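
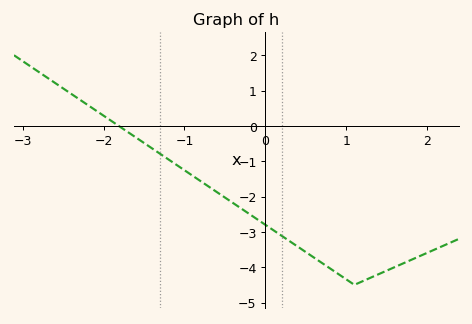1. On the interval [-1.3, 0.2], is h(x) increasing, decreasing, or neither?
decreasing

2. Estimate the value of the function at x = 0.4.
-3.42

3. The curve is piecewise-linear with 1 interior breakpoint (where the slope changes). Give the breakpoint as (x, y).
(1.1, -4.5)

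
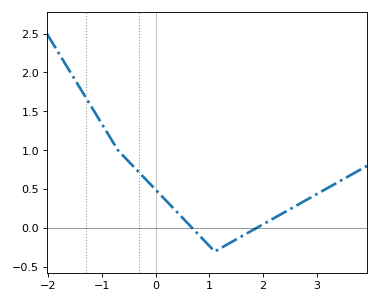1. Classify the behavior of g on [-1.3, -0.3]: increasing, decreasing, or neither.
decreasing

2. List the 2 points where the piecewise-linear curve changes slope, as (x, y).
(-0.7, 1); (1.1, -0.3)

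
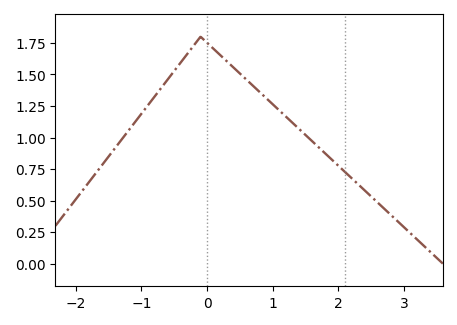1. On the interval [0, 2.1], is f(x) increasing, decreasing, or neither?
decreasing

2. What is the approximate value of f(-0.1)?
1.8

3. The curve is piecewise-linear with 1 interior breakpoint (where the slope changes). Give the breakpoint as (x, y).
(-0.1, 1.8)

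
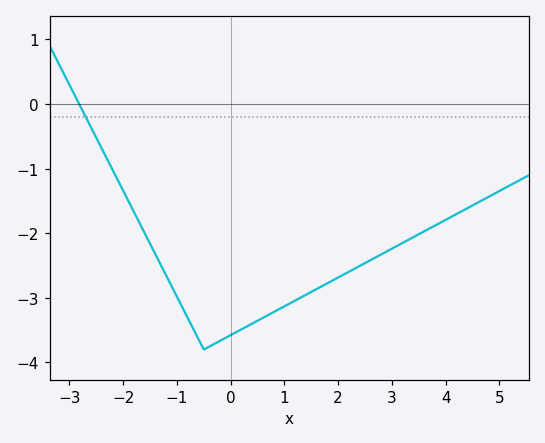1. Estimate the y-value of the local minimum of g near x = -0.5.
-3.8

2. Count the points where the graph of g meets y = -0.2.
1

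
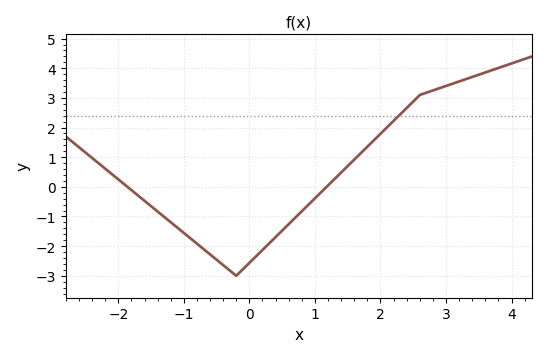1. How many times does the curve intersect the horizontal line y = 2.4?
1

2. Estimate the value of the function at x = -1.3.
-1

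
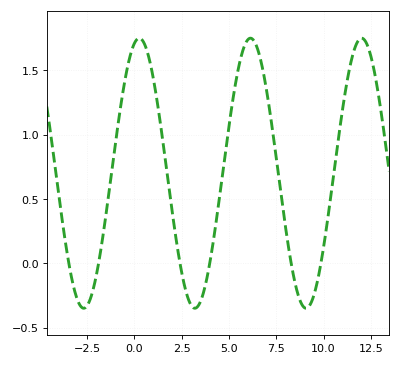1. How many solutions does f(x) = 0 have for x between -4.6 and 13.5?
6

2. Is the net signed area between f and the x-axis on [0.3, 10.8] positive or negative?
positive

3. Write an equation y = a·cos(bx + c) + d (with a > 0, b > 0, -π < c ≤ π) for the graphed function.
y = 1.05cos(1.07x - 0.282) + 0.7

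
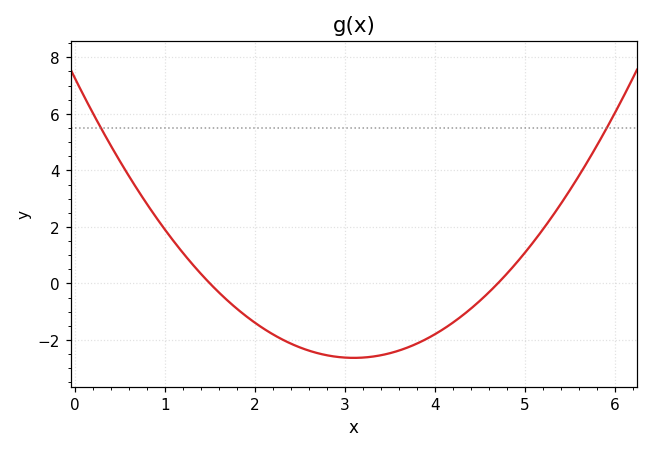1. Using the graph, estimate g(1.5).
0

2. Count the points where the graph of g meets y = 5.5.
2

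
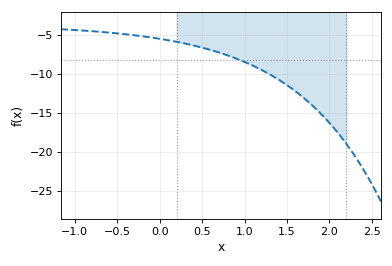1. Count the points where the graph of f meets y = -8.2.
1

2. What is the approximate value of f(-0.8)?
-4.57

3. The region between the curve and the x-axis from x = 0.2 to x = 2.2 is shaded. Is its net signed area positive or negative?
negative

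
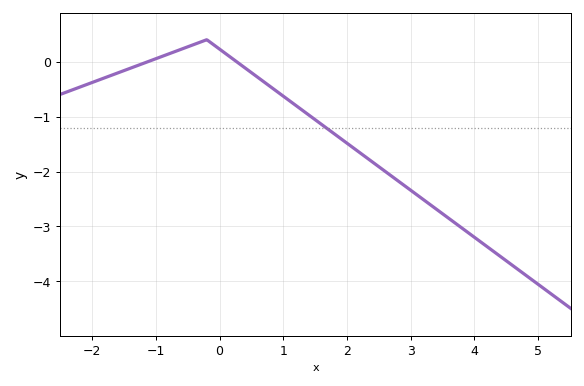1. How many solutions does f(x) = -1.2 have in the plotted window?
1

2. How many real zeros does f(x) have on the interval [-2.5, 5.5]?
2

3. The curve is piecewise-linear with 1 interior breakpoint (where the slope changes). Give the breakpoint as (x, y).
(-0.2, 0.4)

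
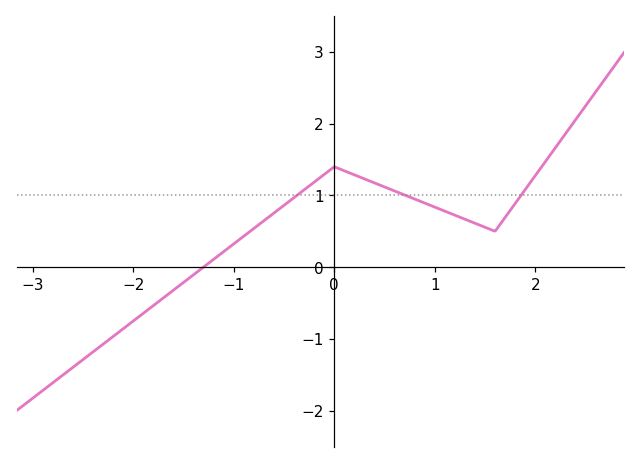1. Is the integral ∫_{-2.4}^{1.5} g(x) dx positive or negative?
positive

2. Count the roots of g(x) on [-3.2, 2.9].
1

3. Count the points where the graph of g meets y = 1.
3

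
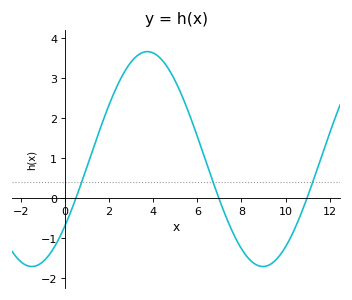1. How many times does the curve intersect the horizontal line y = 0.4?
3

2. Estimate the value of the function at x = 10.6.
-0.524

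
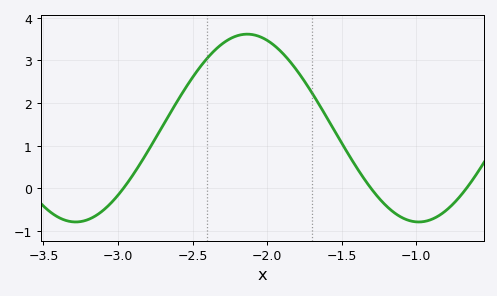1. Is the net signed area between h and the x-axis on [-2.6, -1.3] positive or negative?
positive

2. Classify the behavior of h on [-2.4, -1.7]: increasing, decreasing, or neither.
neither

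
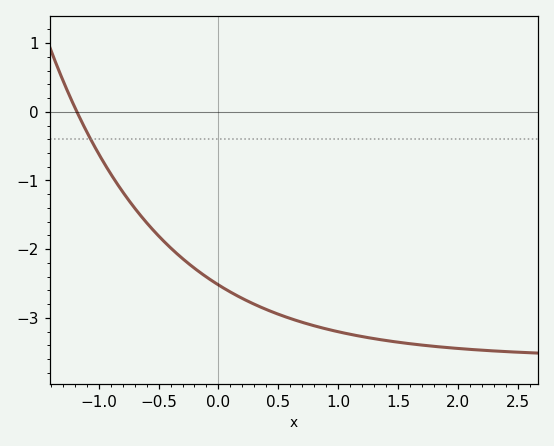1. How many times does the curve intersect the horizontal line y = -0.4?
1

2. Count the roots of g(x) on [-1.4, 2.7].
1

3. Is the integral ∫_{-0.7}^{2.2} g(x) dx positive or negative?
negative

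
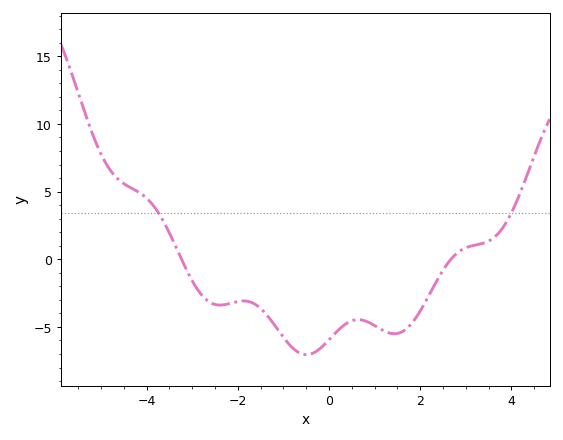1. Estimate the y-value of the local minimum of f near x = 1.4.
-5.5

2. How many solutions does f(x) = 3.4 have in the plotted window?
2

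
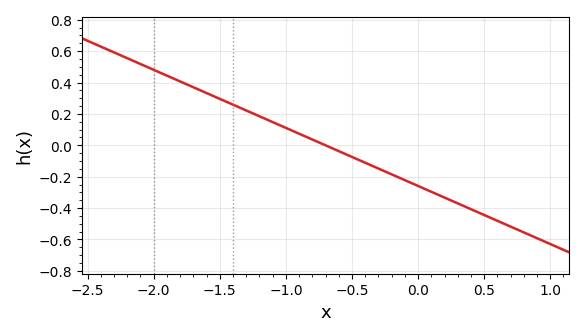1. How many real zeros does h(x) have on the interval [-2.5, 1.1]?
1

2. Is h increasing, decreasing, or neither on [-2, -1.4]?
decreasing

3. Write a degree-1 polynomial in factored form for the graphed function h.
y = -0.37(x + 0.7)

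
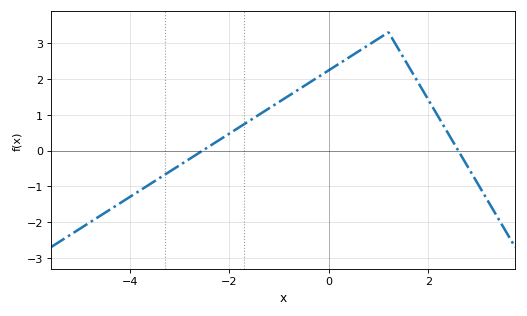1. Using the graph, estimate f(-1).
1.36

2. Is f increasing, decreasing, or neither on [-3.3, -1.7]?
increasing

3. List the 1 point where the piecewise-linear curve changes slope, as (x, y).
(1.2, 3.3)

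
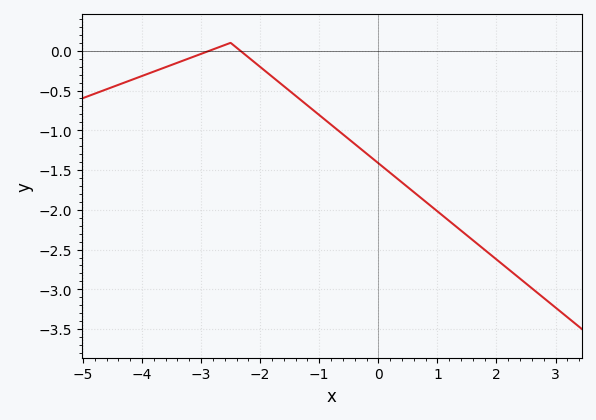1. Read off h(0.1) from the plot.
-1.47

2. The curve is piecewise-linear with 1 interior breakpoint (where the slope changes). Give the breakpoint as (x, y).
(-2.5, 0.1)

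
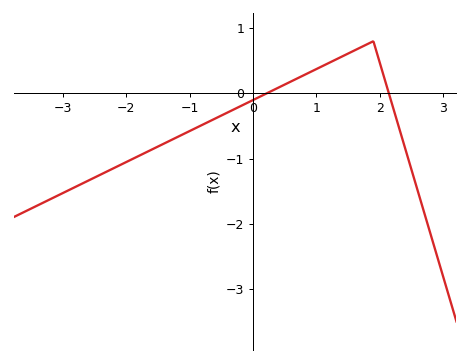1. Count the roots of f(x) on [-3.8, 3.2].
2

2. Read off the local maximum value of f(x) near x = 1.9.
0.8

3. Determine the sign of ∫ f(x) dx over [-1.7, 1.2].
negative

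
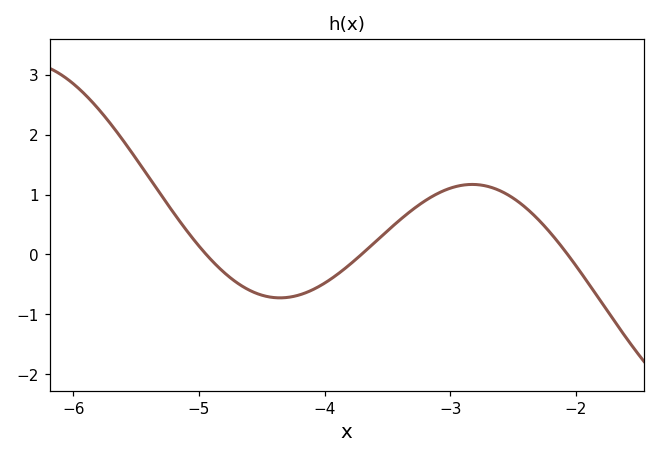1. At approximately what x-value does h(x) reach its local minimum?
-4.36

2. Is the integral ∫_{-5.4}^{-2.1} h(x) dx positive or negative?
positive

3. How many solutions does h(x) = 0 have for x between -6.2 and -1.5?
3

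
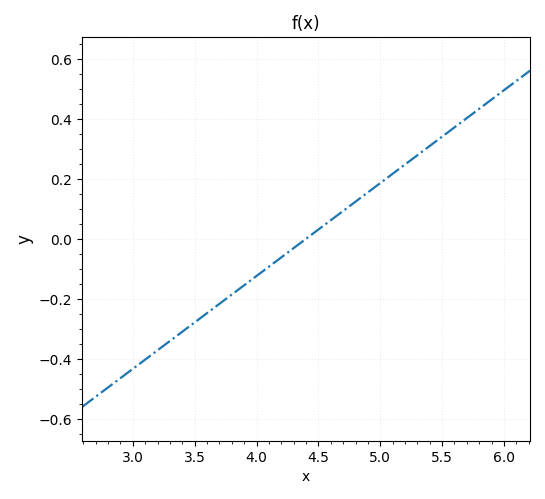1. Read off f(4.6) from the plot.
0.062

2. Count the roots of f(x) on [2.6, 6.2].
1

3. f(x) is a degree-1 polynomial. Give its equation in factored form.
y = 0.31(x - 4.4)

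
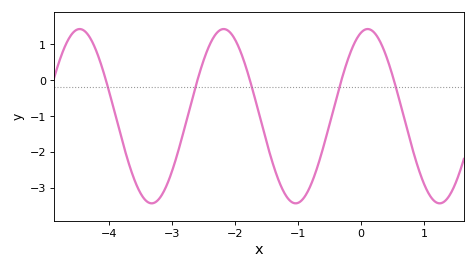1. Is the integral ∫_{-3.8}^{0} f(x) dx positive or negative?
negative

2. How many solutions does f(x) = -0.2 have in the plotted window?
5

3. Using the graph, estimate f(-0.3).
0.1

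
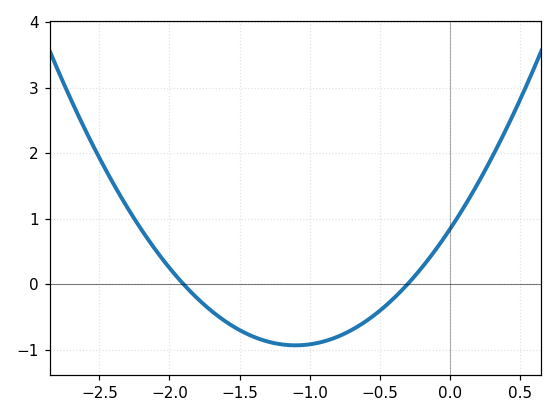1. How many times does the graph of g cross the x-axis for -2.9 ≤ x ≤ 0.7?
2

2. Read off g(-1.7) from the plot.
-0.4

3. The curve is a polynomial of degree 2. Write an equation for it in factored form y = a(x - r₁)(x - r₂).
y = 1.46(x + 1.9)(x + 0.3)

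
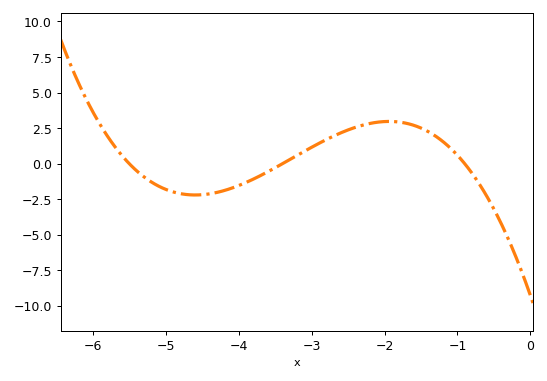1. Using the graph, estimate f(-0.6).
-2.26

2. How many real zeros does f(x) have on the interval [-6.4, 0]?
3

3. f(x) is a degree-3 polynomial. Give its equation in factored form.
y = -0.55(x + 5.5)(x + 3.4)(x + 0.9)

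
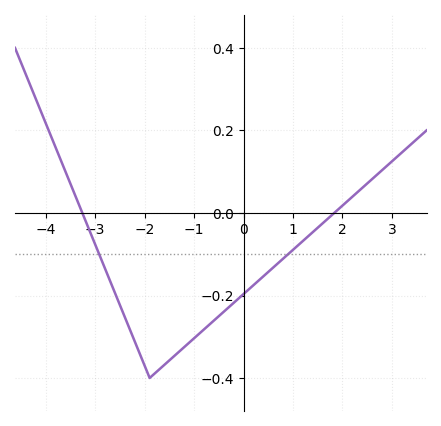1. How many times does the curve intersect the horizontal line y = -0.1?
2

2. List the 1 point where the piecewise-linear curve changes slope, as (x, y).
(-1.9, -0.4)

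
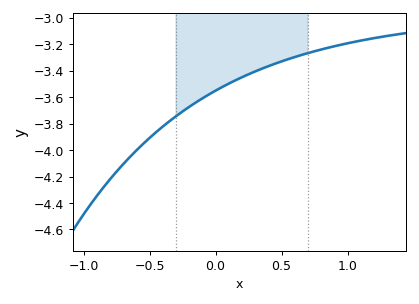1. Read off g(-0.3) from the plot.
-3.74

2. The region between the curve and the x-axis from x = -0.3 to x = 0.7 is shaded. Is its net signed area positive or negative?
negative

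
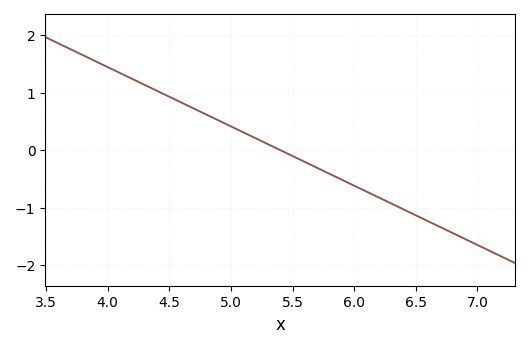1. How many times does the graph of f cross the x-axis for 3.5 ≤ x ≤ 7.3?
1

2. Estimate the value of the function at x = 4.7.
0.721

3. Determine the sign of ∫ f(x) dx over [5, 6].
negative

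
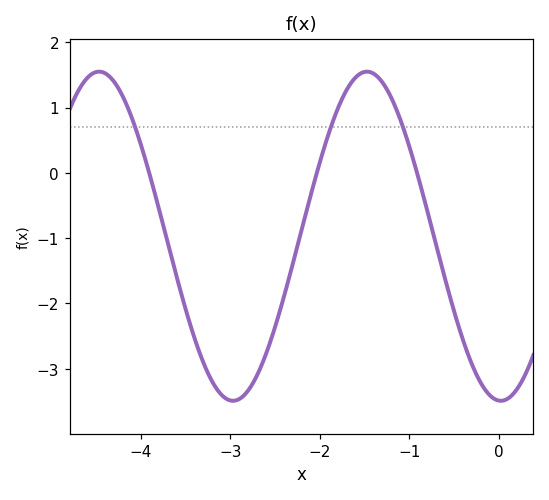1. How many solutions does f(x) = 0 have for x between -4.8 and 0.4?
3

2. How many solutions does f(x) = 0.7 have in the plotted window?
3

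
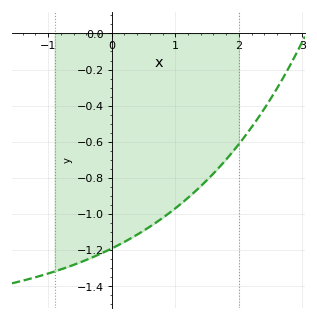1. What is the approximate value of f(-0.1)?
-1.21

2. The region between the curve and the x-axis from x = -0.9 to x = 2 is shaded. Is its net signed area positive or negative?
negative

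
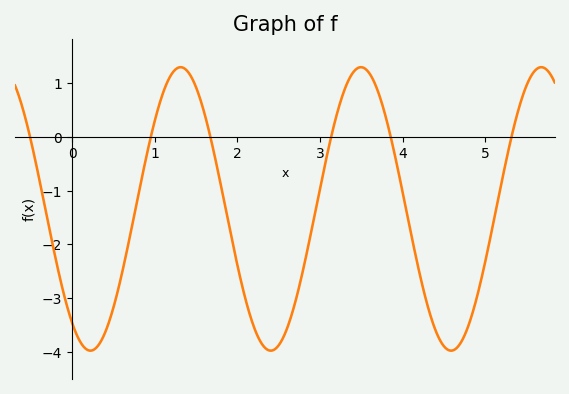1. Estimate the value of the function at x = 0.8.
-1.1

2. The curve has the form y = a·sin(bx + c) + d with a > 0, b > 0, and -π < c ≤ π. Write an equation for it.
y = 2.64sin(2.88x - 2.21) - 1.34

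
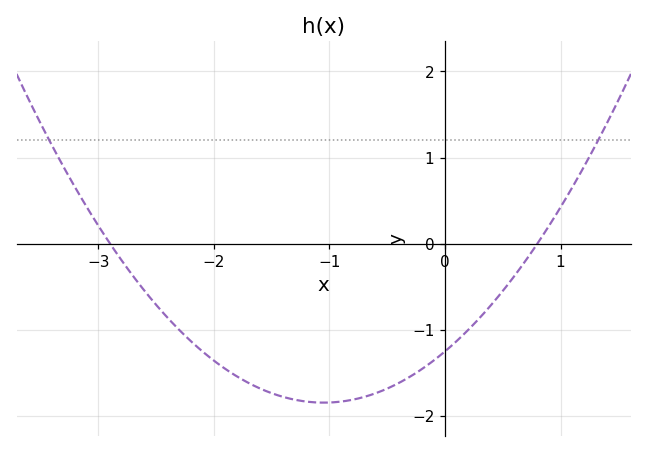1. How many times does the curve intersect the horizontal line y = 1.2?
2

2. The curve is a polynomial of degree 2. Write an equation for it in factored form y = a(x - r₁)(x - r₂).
y = 0.54(x + 2.9)(x - 0.8)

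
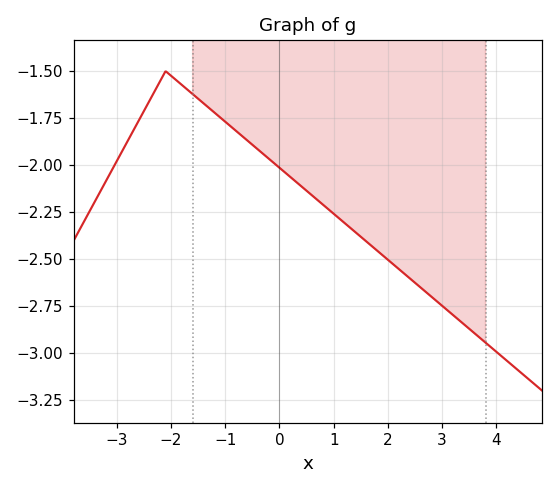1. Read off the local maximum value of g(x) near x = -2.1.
-1.5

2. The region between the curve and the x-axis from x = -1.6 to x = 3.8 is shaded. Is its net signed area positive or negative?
negative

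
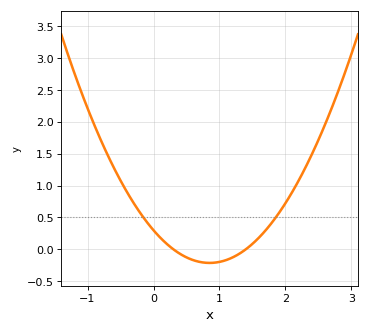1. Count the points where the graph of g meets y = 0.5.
2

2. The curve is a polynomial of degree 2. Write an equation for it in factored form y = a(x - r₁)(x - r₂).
y = 0.71(x - 0.3)(x - 1.4)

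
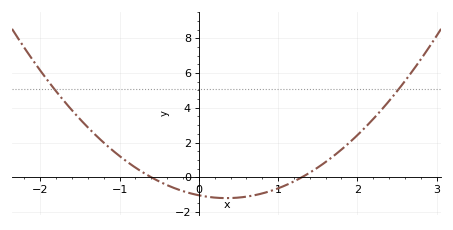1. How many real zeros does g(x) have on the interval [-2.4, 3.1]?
2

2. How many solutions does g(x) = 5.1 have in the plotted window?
2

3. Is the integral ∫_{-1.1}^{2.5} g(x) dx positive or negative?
positive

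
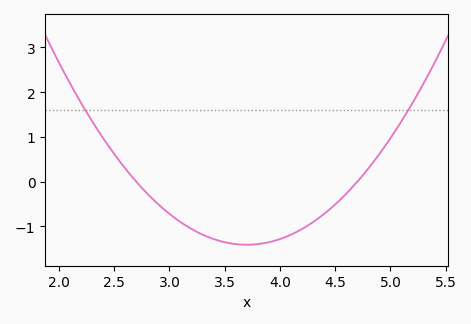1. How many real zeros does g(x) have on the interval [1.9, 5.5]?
2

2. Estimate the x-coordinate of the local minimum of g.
3.7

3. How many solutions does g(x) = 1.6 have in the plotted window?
2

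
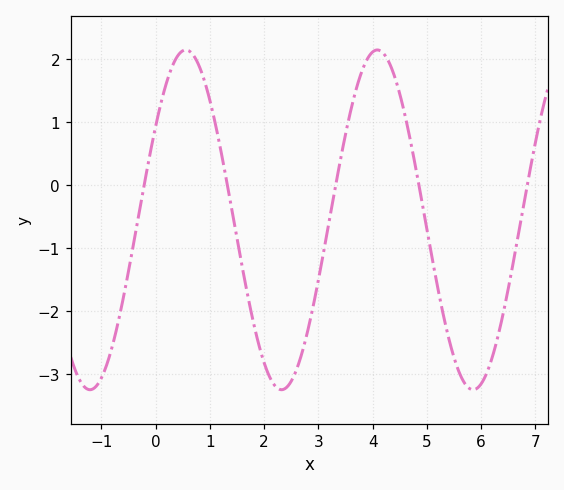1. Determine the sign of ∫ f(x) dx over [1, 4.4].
negative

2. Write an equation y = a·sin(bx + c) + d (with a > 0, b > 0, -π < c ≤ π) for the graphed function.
y = 2.7sin(1.78x + 0.582) - 0.55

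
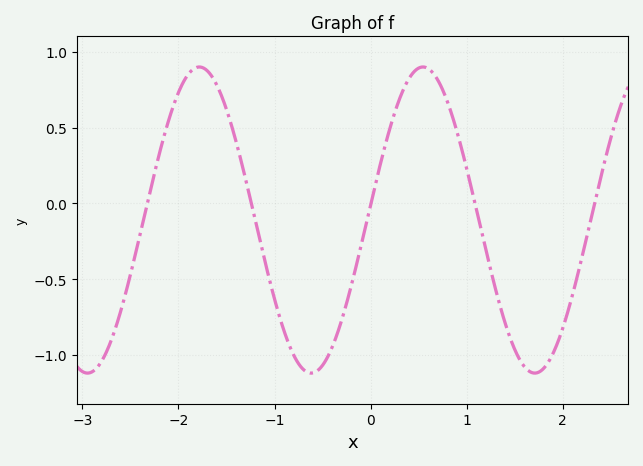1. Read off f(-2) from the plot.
0.75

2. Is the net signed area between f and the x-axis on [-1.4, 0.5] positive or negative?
negative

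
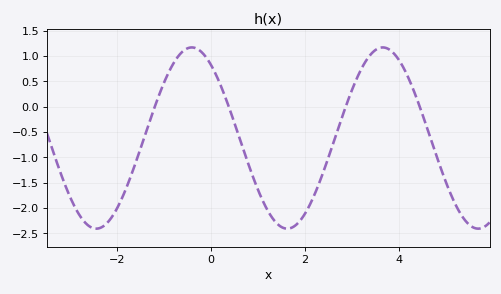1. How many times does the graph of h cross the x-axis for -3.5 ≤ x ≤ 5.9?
4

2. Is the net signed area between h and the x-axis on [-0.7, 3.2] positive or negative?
negative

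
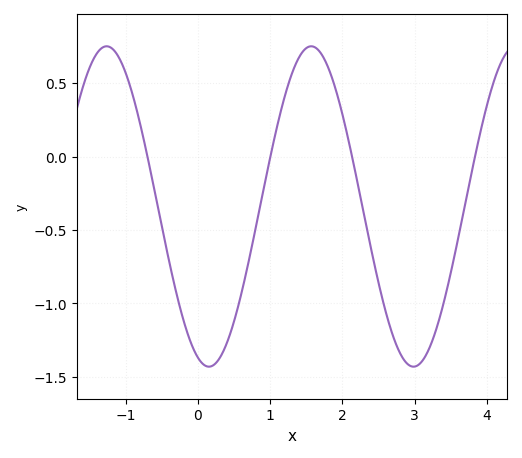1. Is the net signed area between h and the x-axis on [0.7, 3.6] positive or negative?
negative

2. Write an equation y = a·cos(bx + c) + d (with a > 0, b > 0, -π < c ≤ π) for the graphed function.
y = 1.09cos(2.2x + 2.8) - 0.34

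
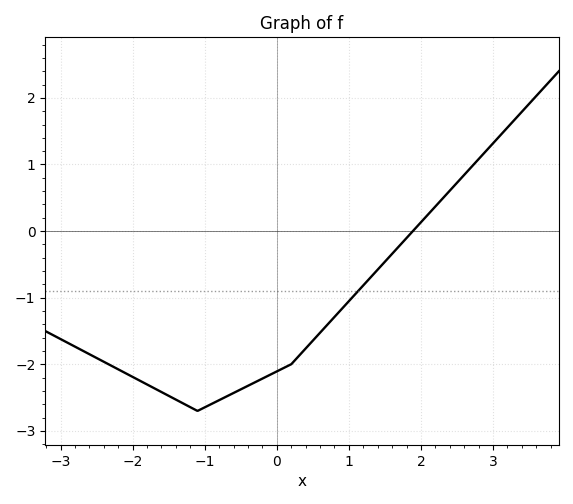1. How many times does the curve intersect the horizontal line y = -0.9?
1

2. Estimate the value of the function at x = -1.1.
-2.7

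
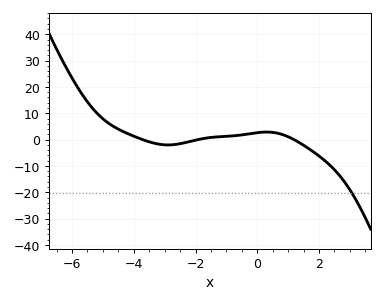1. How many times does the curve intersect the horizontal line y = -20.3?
1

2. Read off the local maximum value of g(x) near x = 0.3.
2.88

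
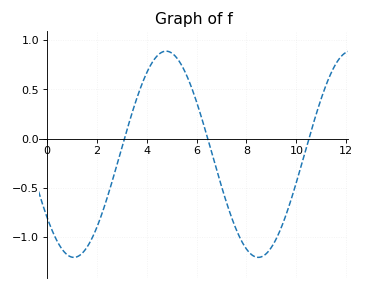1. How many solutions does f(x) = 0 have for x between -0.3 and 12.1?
3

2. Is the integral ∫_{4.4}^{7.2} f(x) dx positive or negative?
positive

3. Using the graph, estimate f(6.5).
-0.05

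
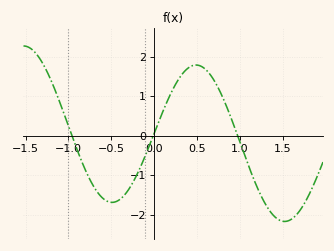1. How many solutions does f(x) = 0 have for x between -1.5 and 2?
3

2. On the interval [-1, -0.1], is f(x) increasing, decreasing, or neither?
neither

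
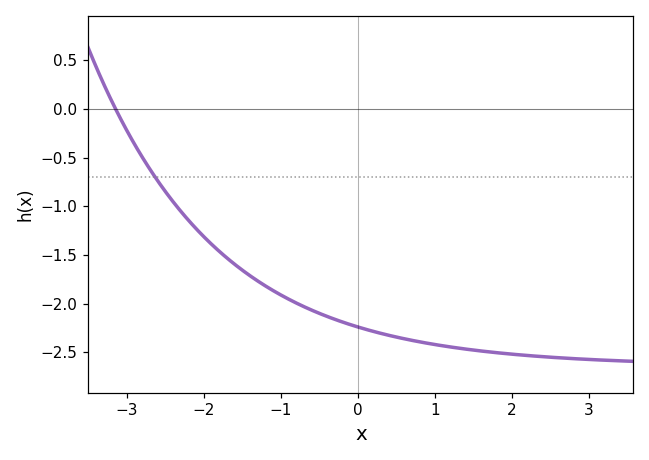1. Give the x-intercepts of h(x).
-3.1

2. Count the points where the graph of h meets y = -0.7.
1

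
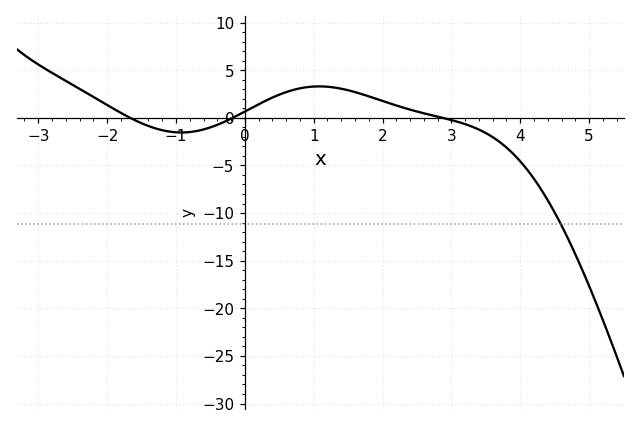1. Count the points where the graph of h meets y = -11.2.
1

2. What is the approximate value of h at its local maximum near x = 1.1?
3.5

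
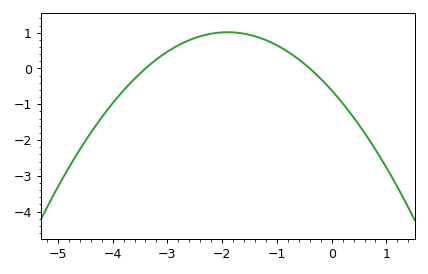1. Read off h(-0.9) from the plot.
0.562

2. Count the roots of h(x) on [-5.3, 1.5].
2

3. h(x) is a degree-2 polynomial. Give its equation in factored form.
y = -0.45(x + 3.4)(x + 0.4)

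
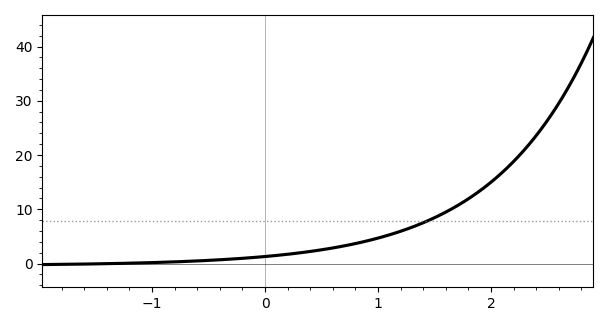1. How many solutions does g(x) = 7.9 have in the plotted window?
1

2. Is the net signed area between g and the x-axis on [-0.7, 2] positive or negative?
positive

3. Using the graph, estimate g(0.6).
2.88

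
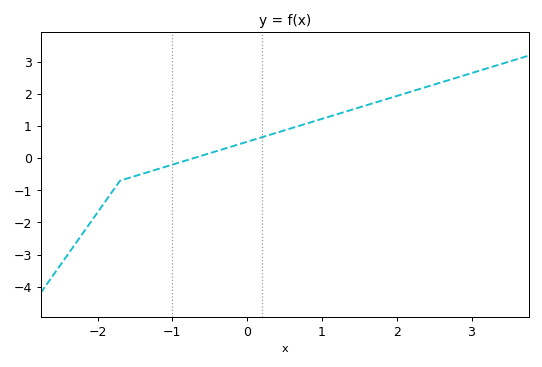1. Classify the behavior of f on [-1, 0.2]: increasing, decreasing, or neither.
increasing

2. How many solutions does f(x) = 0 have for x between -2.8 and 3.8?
1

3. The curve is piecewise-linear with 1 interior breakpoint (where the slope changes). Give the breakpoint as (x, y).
(-1.7, -0.7)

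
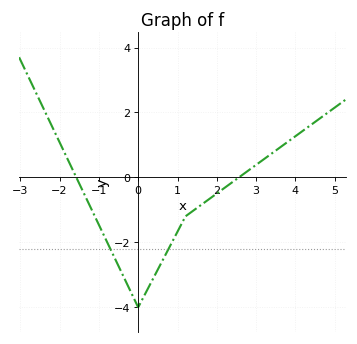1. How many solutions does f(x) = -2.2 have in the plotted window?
2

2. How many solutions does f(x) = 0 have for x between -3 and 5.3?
2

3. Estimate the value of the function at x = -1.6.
0.07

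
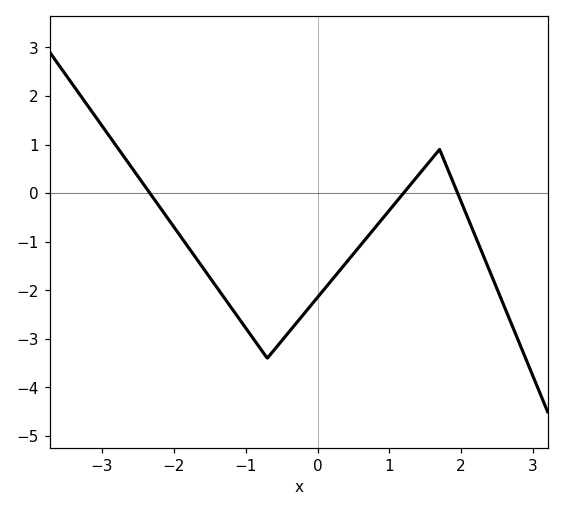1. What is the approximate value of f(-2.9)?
1.2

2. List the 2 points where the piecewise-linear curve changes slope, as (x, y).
(-0.7, -3.4); (1.7, 0.9)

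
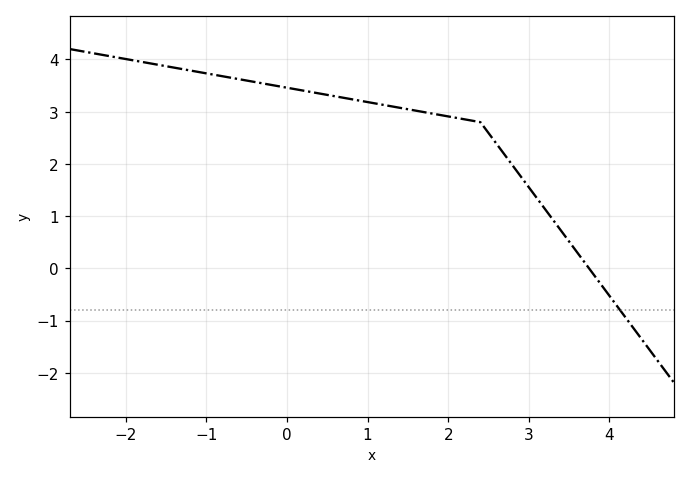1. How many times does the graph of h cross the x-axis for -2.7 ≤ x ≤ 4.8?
1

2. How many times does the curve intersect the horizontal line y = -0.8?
1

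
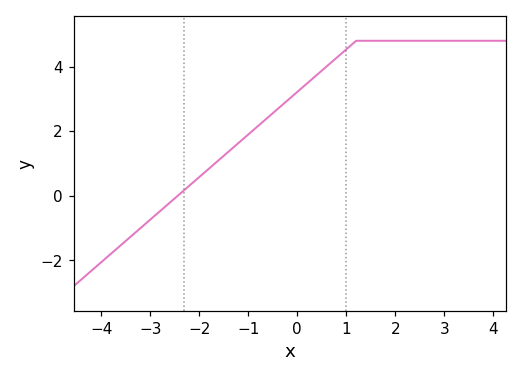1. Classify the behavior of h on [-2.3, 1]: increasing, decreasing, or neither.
increasing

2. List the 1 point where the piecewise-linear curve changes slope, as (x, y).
(1.2, 4.8)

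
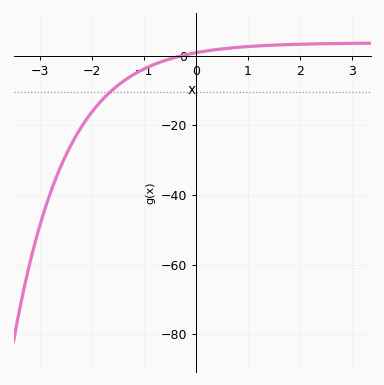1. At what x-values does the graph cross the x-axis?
-0.3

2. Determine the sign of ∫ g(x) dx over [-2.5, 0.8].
negative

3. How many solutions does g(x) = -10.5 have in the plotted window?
1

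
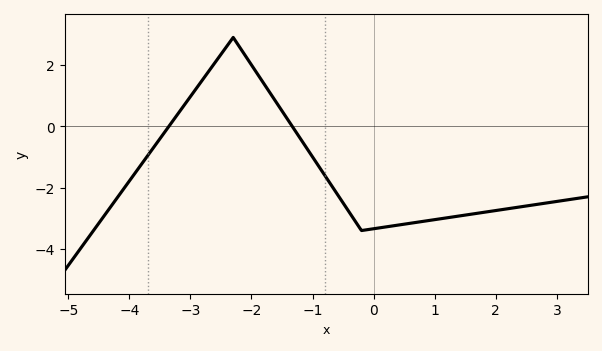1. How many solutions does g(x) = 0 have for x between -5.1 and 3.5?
2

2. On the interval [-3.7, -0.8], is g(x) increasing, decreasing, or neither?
neither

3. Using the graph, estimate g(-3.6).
-0.6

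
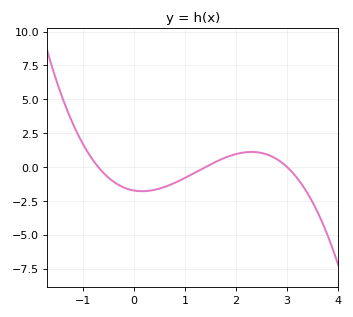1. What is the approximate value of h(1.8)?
0.8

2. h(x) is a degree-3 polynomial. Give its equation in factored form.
y = -0.59(x + 0.7)(x - 1.4)(x - 3)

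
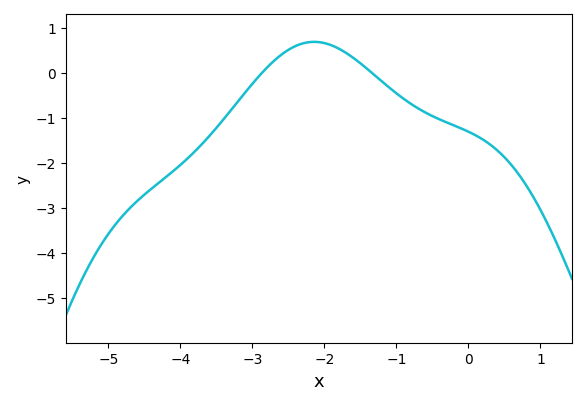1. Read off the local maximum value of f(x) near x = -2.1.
0.684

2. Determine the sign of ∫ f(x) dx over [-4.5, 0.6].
negative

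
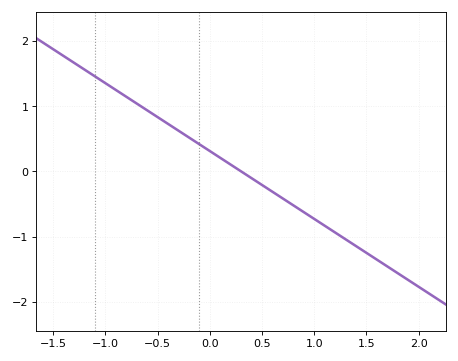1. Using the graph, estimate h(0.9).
-0.6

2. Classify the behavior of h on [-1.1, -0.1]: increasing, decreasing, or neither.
decreasing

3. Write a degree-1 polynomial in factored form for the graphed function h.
y = -1.04(x - 0.3)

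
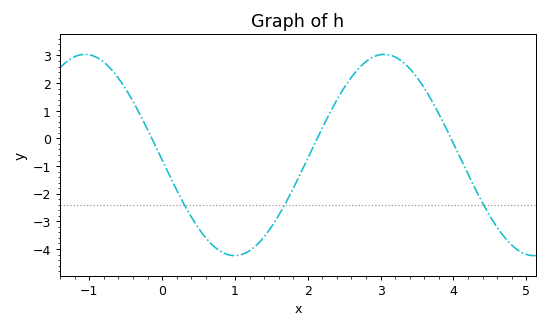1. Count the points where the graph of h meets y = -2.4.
3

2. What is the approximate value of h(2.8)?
2.8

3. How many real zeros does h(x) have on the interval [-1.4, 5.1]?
3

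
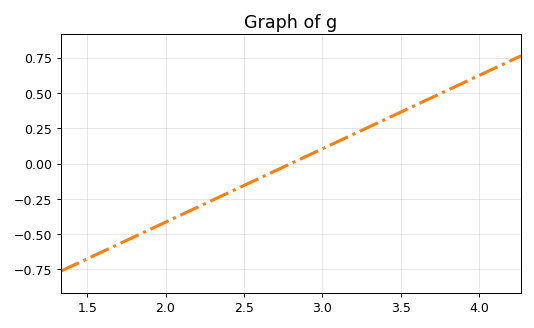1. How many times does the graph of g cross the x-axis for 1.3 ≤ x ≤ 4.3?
1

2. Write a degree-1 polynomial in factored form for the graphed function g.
y = 0.52(x - 2.8)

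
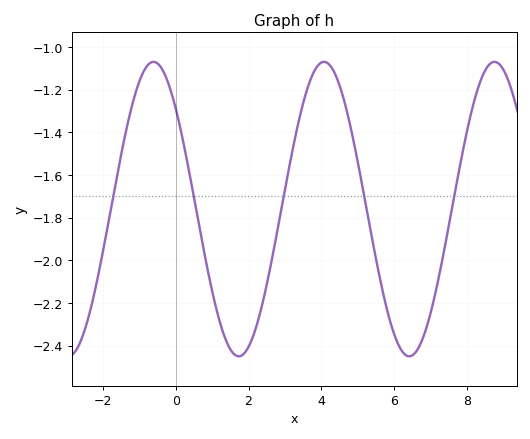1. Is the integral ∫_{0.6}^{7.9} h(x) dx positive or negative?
negative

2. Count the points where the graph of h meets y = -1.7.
5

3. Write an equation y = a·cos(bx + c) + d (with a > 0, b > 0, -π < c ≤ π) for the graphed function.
y = 0.69cos(1.34x + 0.822) - 1.76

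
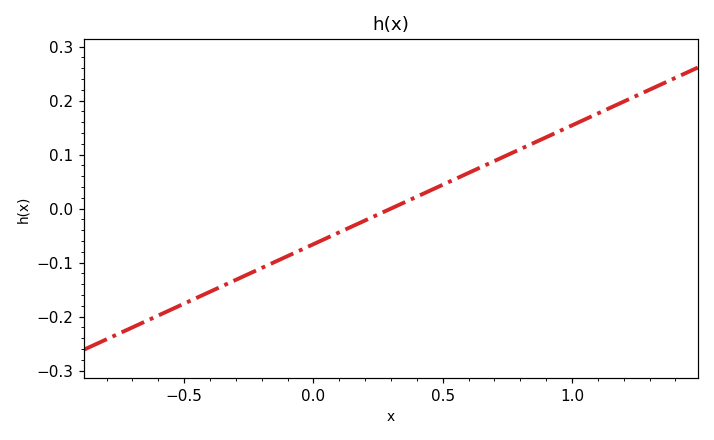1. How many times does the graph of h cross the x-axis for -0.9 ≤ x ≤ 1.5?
1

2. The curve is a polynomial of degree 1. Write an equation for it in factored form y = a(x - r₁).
y = 0.22(x - 0.3)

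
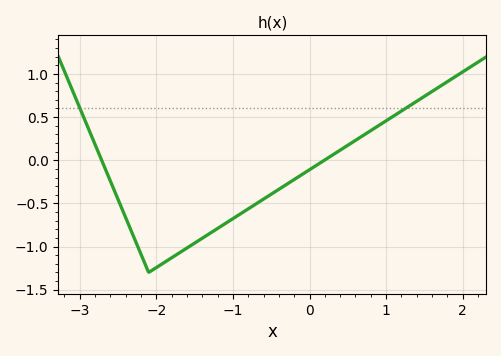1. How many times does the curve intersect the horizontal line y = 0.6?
2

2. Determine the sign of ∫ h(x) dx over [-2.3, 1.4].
negative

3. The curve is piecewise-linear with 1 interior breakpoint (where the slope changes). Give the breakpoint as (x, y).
(-2.1, -1.3)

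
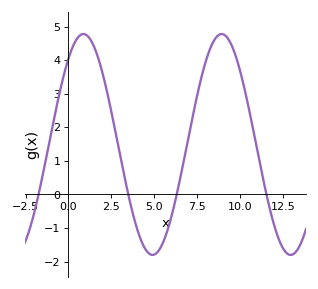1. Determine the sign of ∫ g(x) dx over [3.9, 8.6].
positive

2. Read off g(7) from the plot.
1.71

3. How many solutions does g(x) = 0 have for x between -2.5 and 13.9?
4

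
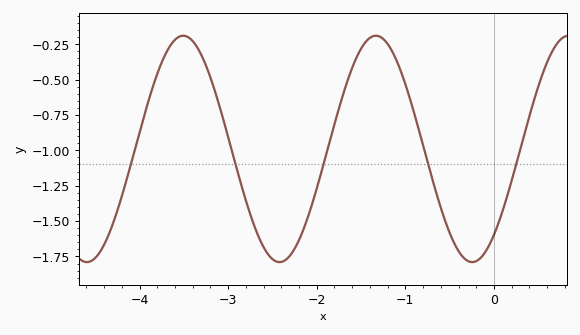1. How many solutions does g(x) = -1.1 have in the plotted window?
5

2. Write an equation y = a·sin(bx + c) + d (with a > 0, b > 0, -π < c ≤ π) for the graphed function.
y = 0.8sin(2.89x - 0.86) - 0.99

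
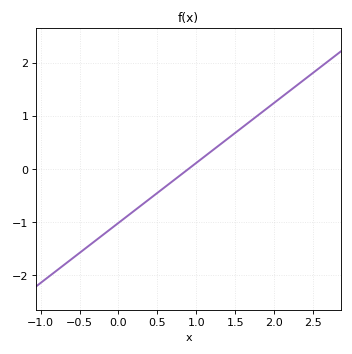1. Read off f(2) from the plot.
1.2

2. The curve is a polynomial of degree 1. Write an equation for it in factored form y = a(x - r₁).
y = 1.13(x - 0.9)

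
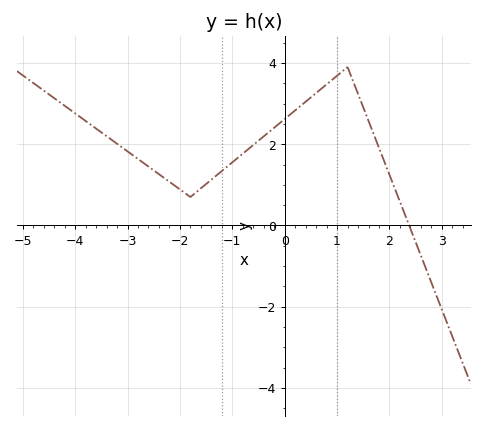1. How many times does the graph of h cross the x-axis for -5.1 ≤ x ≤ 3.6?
1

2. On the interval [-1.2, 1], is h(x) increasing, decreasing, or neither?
increasing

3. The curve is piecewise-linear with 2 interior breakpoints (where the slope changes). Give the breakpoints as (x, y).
(-1.8, 0.7); (1.2, 3.9)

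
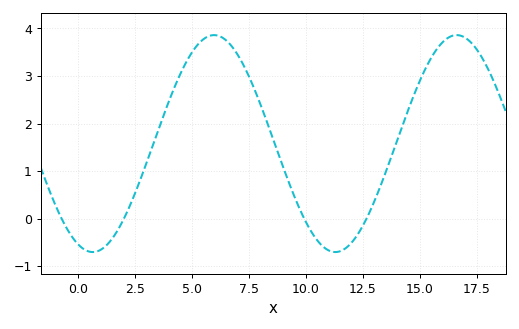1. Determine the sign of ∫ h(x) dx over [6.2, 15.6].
positive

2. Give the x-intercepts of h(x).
-0.5, 2, 10, 12.5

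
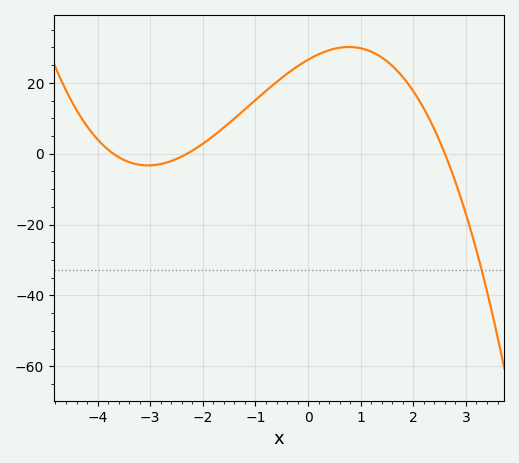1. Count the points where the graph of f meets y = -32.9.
1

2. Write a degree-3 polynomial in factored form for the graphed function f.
y = -1.2(x + 3.7)(x + 2.3)(x - 2.6)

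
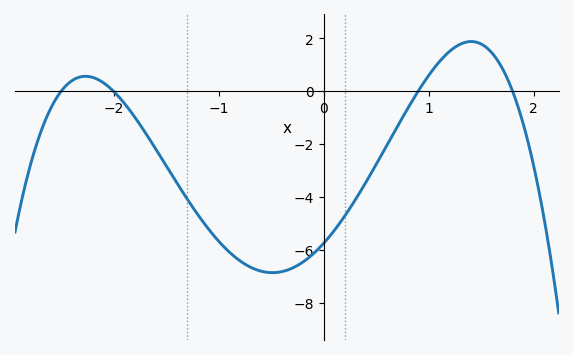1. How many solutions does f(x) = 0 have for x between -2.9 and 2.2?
4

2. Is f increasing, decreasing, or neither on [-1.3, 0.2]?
neither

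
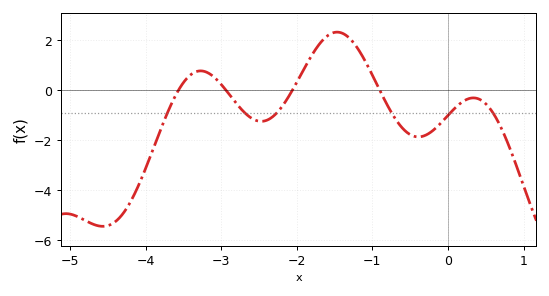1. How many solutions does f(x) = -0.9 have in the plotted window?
6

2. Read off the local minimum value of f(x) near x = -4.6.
-5.4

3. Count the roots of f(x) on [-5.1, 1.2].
4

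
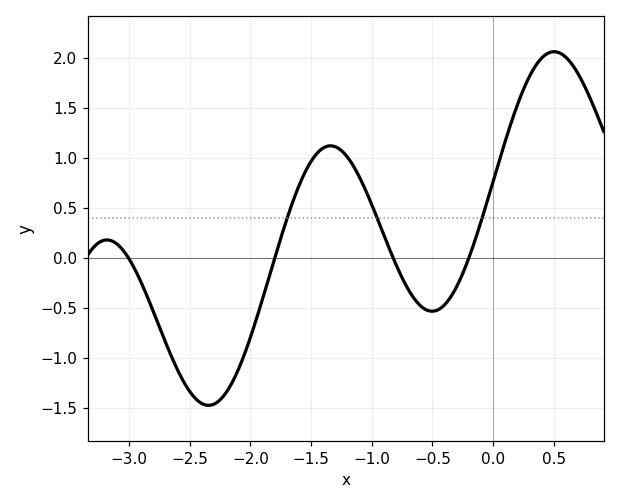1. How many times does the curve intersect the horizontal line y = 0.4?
3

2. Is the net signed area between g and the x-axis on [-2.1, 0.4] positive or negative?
positive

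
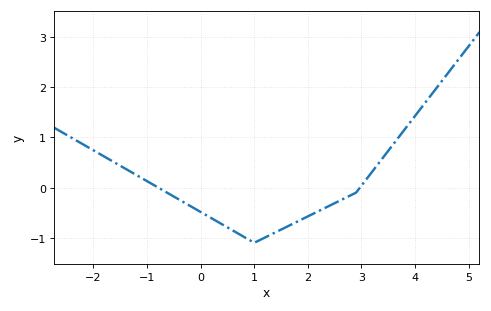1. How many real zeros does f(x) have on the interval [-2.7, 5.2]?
2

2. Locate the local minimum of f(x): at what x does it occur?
0.999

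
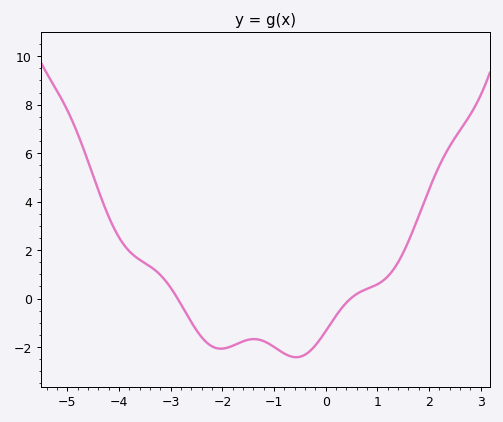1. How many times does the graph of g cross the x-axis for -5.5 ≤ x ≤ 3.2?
2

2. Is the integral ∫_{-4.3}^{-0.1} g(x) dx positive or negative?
negative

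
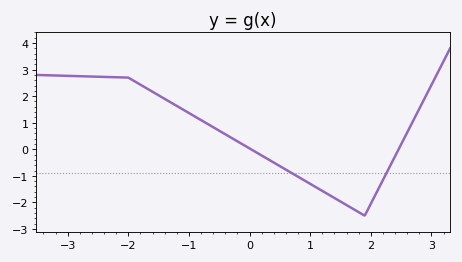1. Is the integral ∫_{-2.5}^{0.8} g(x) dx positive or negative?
positive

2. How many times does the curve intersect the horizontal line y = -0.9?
2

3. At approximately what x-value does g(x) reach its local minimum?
1.9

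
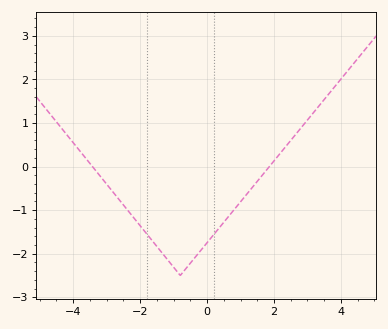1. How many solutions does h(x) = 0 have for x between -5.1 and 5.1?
2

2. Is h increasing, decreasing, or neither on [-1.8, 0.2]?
neither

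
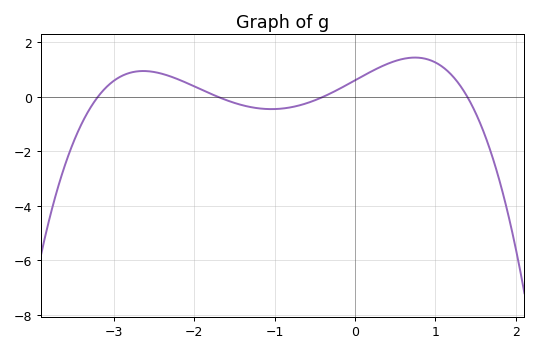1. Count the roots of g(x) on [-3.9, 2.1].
4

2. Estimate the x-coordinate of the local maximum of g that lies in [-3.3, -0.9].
-2.6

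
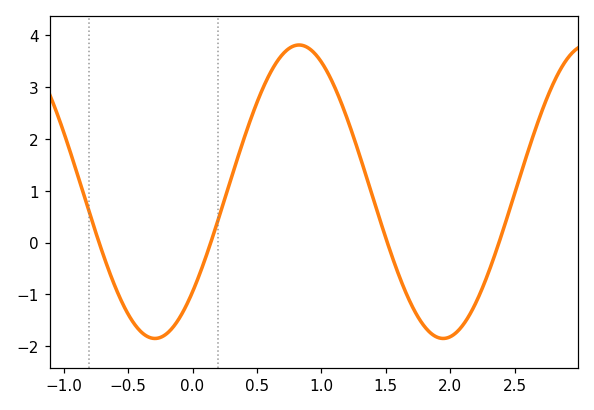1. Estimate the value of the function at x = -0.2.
-1.8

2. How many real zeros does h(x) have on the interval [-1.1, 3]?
4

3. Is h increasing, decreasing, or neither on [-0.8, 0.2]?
neither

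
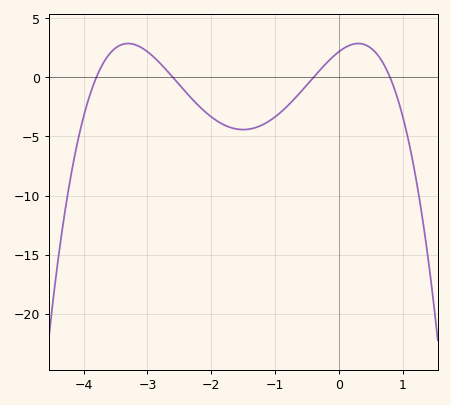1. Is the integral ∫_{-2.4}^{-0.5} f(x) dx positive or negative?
negative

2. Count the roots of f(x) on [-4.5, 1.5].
4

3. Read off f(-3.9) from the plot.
-1.48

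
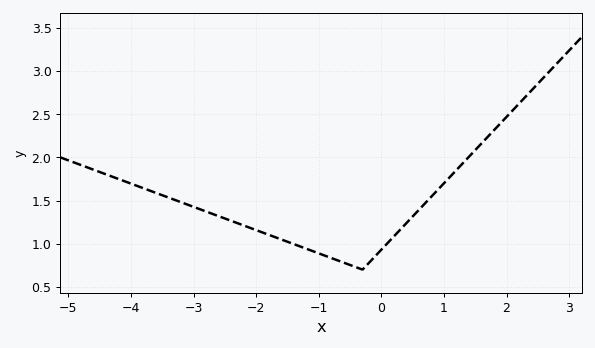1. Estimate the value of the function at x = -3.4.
1.53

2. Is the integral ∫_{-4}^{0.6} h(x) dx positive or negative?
positive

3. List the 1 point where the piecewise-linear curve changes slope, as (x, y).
(-0.3, 0.7)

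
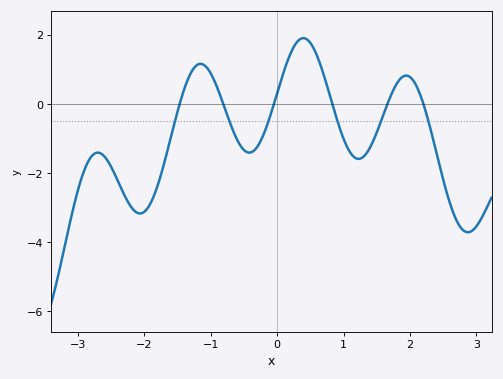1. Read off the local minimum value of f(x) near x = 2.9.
-3.71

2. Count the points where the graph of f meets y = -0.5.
6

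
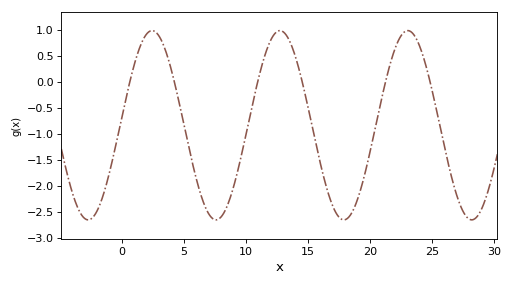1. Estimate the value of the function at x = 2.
0.909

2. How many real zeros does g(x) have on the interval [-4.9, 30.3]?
6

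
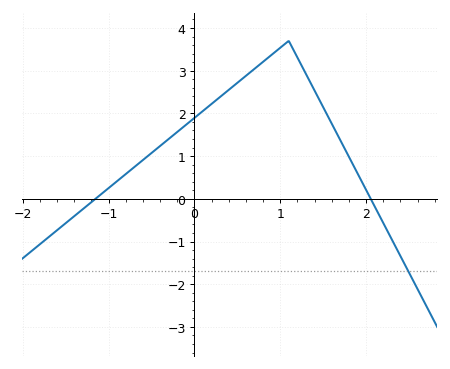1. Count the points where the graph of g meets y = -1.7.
1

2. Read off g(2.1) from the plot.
-0.2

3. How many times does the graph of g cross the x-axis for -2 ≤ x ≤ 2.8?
2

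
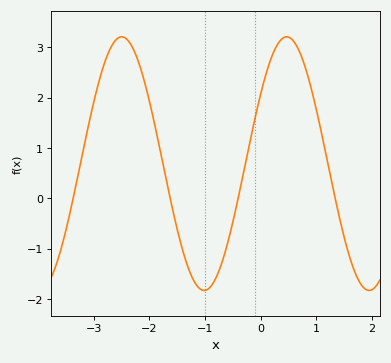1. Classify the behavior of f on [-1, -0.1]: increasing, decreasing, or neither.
increasing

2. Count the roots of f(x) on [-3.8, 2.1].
4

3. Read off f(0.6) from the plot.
3.11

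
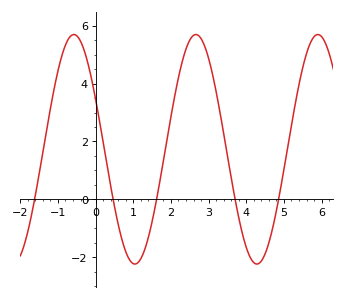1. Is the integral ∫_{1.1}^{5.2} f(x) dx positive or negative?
positive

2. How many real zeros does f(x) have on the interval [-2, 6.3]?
5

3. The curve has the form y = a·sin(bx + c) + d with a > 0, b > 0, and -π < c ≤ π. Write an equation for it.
y = 3.97sin(1.9x + 2.7) + 1.73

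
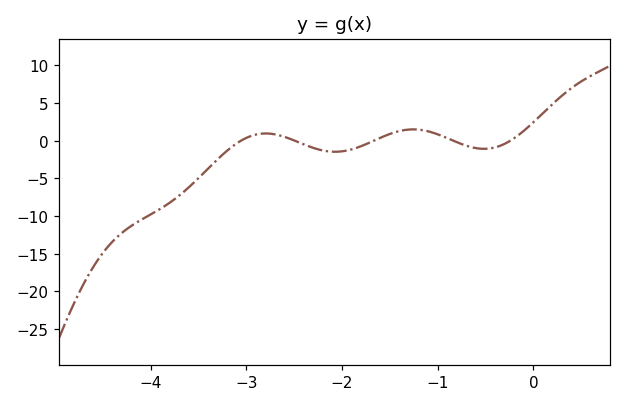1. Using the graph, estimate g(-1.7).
-0.181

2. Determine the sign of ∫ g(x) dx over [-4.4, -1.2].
negative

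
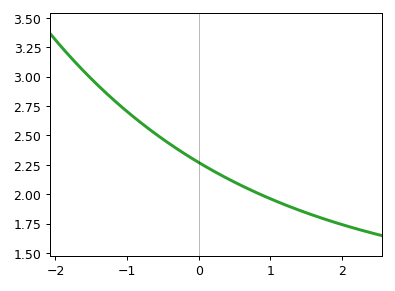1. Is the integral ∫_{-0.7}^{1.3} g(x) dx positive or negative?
positive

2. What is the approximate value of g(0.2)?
2.2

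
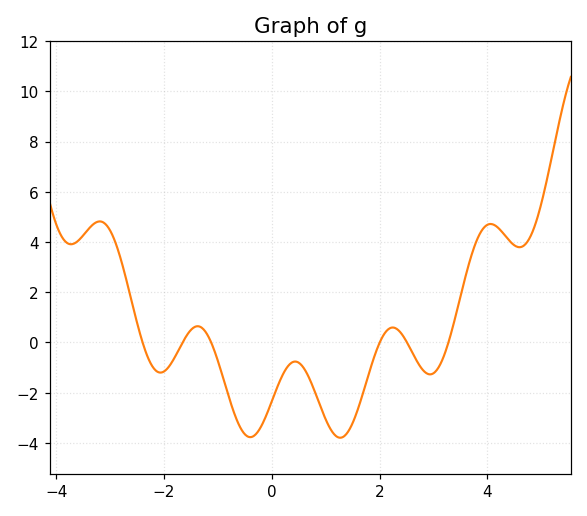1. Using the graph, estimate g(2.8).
-1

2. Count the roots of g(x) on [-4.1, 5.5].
6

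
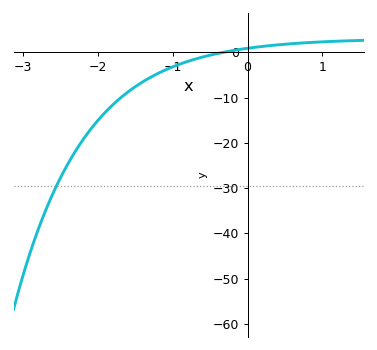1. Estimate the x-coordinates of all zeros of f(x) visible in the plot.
-0.324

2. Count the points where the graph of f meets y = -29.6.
1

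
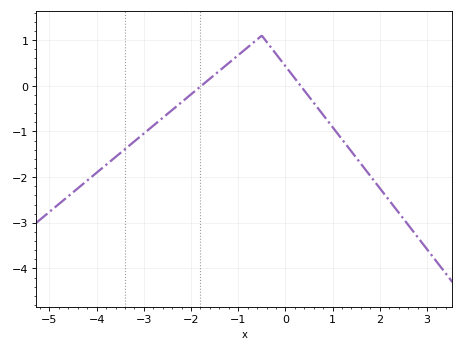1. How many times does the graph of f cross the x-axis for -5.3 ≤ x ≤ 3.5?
2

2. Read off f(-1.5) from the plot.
0.242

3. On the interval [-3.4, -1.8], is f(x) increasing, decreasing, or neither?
increasing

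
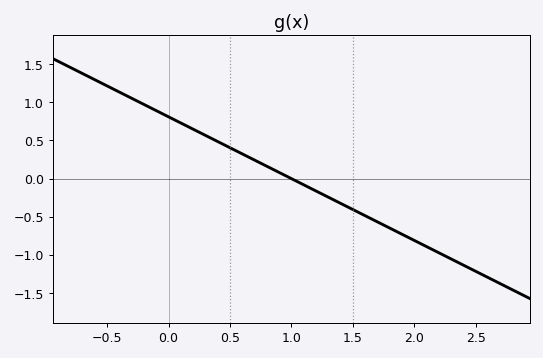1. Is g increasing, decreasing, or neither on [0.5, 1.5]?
decreasing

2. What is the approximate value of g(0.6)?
0.3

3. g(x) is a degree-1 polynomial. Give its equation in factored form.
y = -0.81(x - 1)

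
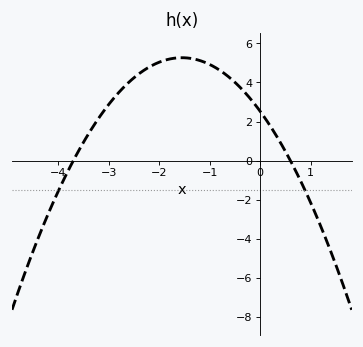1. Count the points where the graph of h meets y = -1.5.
2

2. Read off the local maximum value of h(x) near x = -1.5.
5.2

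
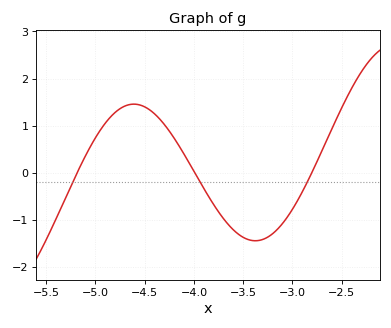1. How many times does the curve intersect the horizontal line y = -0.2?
3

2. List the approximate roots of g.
-5.2, -4, -2.8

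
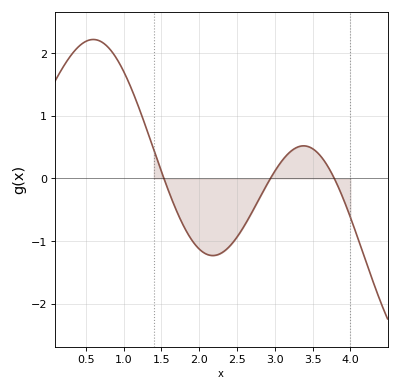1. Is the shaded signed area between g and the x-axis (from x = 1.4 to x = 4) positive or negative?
negative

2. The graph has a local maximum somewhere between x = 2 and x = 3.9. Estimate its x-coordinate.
3.4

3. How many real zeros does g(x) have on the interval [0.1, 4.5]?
3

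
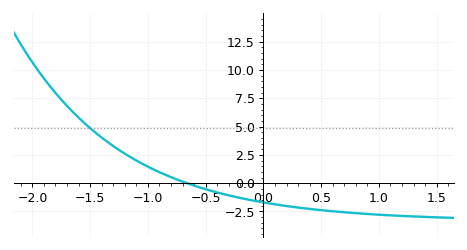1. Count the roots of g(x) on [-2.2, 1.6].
1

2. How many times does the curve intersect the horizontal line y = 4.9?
1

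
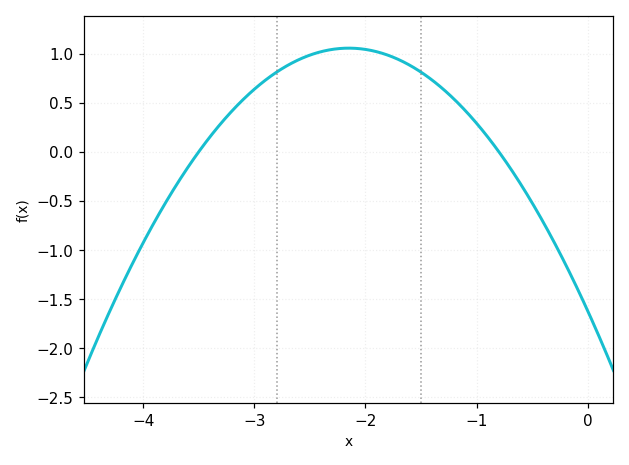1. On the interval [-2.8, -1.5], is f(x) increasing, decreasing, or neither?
neither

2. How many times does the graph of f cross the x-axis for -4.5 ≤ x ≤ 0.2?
2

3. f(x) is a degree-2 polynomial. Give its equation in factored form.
y = -0.58(x + 3.5)(x + 0.8)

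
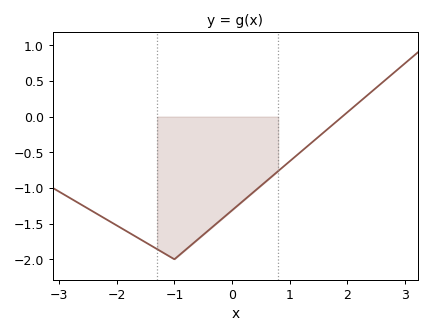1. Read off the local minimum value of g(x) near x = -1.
-2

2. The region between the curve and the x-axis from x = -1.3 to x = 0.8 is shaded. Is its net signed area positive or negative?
negative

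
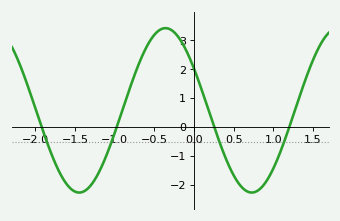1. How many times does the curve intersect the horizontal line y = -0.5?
4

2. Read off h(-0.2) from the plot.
3.1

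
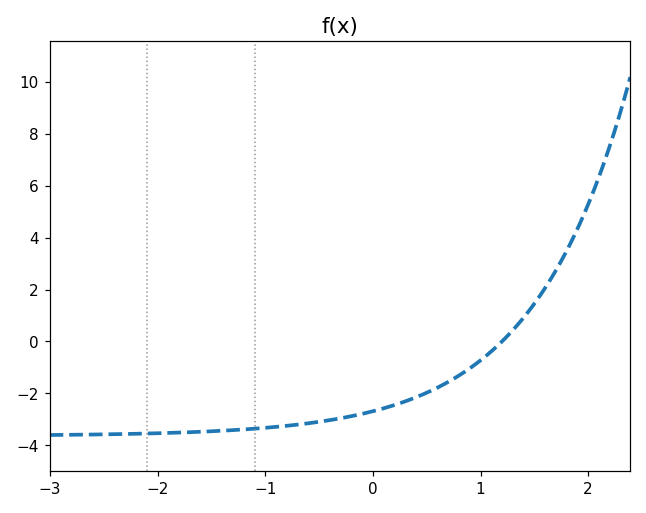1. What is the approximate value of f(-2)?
-3.6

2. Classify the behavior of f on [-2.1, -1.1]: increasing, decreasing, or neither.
increasing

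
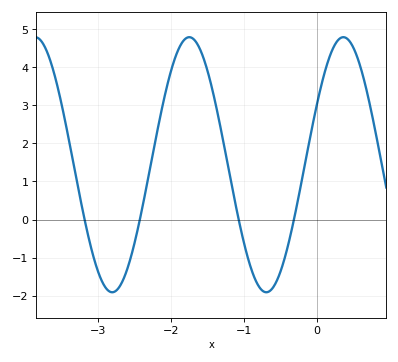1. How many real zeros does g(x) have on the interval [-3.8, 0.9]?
4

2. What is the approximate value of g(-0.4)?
-0.719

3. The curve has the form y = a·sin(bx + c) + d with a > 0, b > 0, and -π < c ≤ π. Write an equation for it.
y = 3.35sin(2.98x + 0.492) + 1.44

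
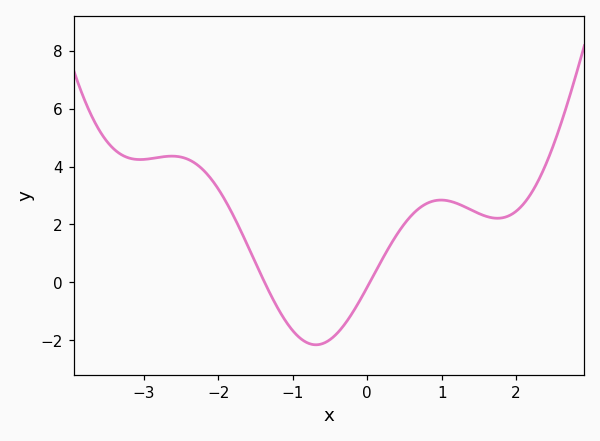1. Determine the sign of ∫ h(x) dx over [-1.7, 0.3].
negative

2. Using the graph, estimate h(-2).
3.2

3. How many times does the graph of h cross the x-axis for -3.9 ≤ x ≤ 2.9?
2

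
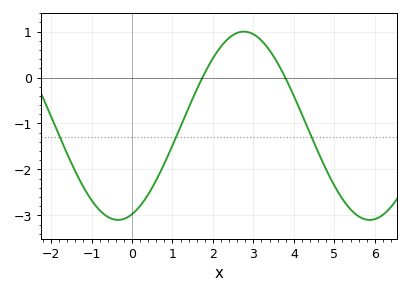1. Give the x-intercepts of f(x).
1.8, 3.8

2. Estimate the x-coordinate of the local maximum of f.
2.8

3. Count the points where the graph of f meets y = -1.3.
3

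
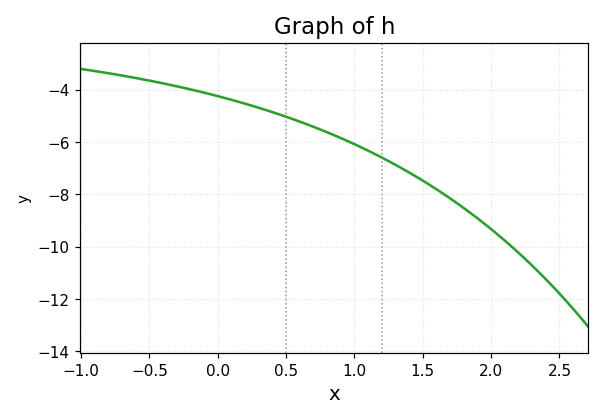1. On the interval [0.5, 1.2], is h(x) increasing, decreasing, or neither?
decreasing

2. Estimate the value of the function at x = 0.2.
-4.54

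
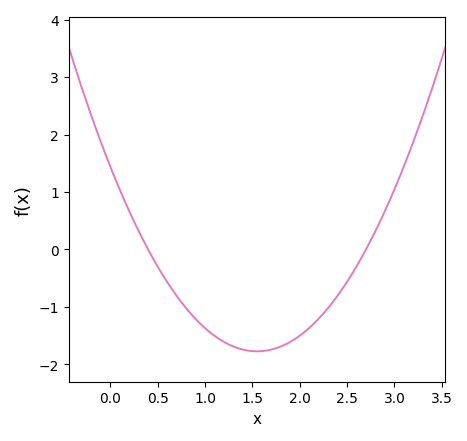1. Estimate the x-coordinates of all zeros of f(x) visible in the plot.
0.4, 2.7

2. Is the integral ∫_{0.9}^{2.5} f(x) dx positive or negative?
negative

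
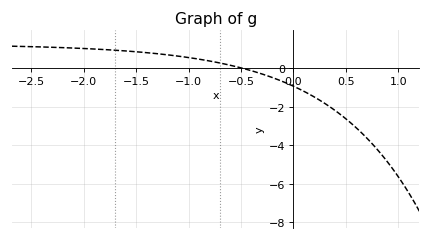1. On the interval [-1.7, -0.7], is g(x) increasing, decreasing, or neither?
decreasing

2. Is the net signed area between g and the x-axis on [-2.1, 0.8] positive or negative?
negative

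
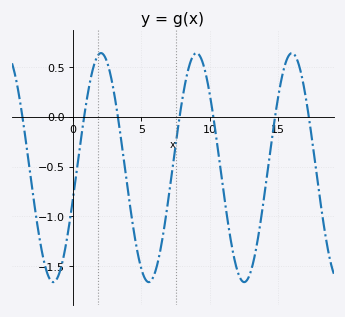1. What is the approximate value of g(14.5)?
-0.25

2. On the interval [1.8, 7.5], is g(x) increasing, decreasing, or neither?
neither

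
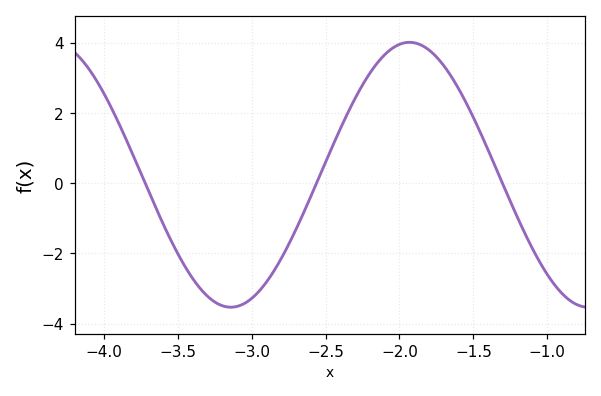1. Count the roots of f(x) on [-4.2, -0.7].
3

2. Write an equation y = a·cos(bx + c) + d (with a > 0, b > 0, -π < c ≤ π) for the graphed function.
y = 3.77cos(2.6x - 1.3) + 0.24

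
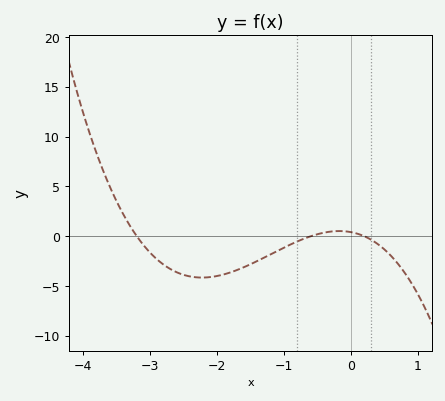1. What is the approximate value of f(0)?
0.5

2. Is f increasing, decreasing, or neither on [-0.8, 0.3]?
neither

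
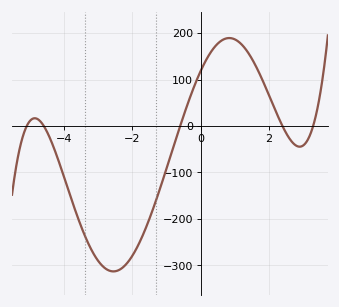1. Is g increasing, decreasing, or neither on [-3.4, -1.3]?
neither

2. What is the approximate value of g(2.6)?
-30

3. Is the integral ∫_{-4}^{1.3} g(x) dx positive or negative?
negative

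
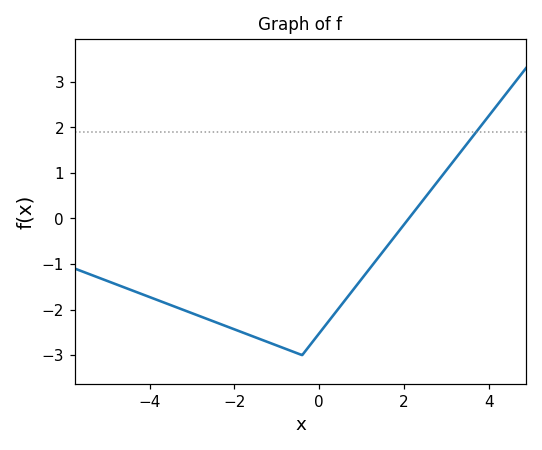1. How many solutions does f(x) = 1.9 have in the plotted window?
1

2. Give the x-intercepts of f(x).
2.11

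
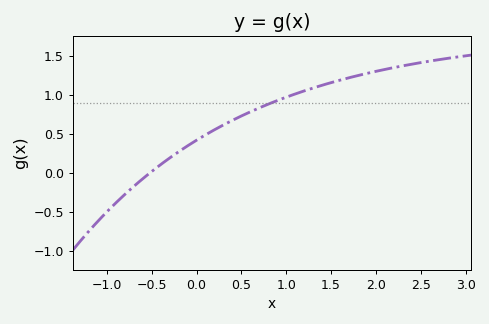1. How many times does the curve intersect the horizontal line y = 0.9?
1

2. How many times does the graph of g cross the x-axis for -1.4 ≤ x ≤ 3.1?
1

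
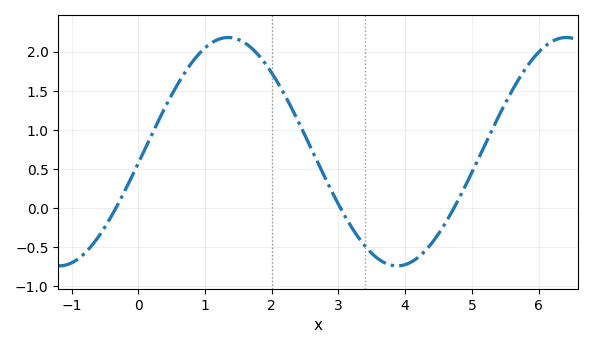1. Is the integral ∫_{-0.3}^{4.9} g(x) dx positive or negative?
positive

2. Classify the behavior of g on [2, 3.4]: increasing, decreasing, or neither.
decreasing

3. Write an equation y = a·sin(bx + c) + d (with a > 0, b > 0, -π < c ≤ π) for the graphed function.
y = 1.46sin(1.24x - 0.1) + 0.72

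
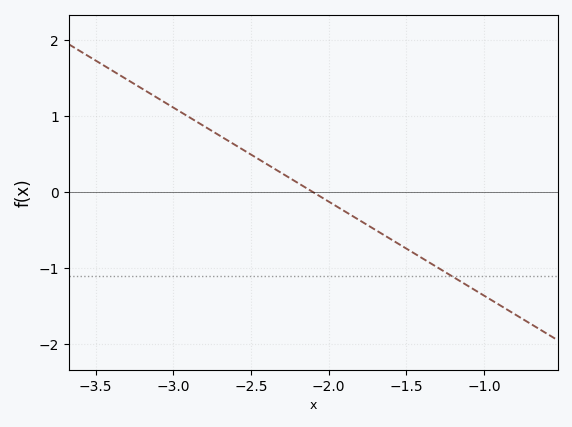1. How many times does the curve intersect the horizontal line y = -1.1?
1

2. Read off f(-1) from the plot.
-1.4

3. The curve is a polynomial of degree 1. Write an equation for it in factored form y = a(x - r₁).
y = -1.24(x + 2.1)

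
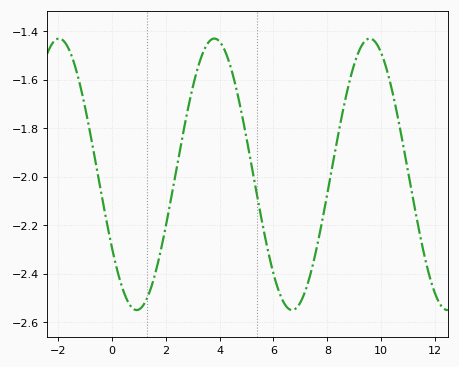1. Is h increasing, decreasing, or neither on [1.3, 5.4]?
neither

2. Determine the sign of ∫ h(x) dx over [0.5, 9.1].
negative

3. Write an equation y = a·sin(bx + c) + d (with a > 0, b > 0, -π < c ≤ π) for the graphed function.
y = 0.56sin(1.09x - 2.58) - 1.99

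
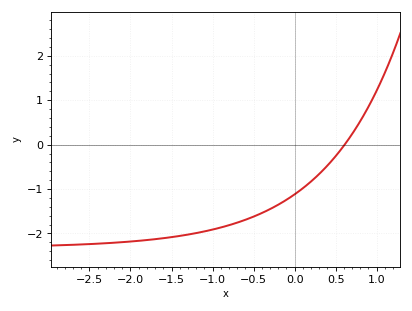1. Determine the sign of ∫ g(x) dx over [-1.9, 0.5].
negative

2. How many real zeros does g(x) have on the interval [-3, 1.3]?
1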